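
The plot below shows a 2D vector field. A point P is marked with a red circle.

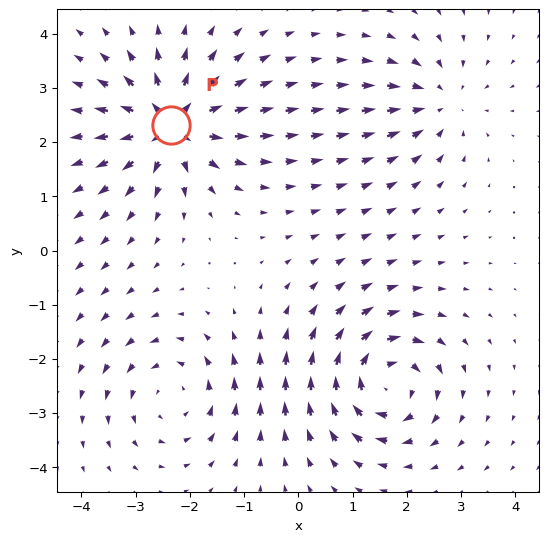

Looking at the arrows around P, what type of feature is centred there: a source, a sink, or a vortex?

At P (-2.3, 2.3) the arrows spread outward. Divergence about +7, curl ≈0 — positive divergence with near-zero curl is a source.

source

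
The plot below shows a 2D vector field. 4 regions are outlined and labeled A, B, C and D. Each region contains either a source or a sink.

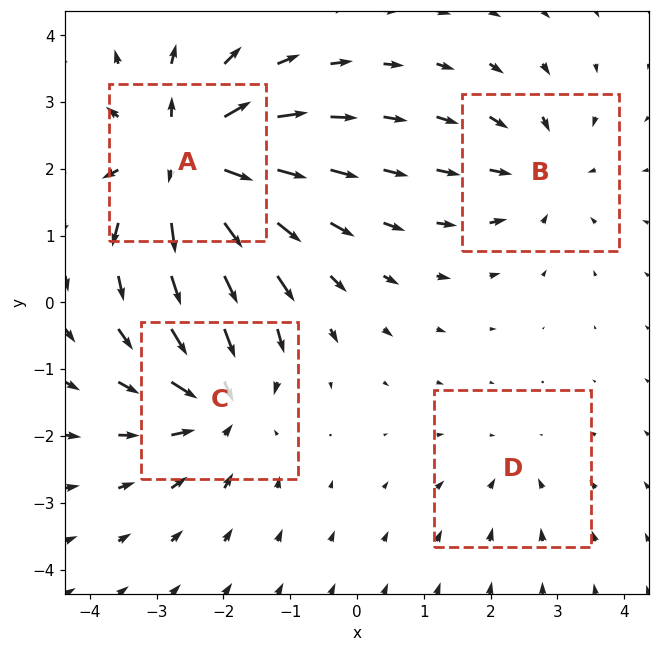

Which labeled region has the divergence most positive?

A

Divergence at each region's feature centre — A: about +8, B: about -4, C: about -5, D: about -2. Region A is most positive.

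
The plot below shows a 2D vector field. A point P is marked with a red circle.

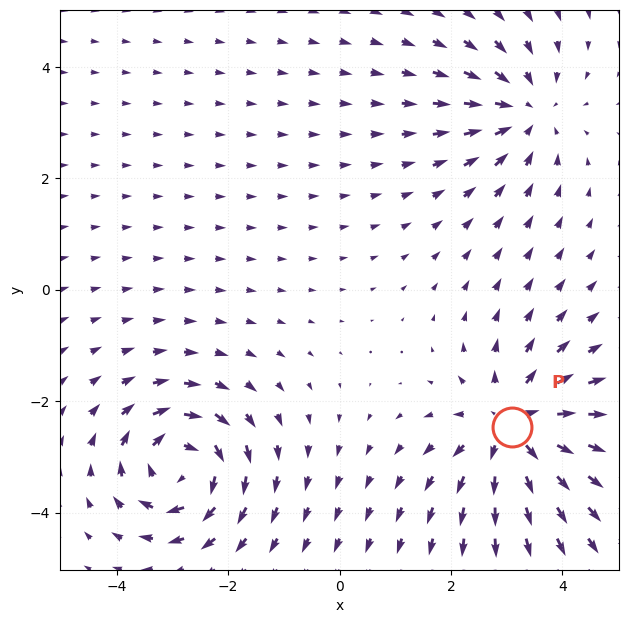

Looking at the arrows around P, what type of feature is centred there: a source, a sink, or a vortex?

At P (3.1, -2.5) the arrows spread outward. Divergence about +5, curl ≈0 — positive divergence with near-zero curl is a source.

source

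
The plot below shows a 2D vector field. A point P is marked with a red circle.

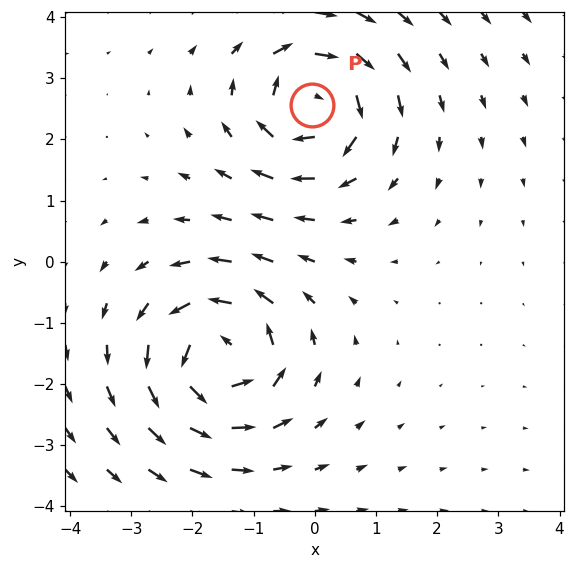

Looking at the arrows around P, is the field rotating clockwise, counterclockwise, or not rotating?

Near P at (-0.0, 2.6) the arrows circulate clockwise. The curl (z-component) there is about -6; negative curl means clockwise rotation.

clockwise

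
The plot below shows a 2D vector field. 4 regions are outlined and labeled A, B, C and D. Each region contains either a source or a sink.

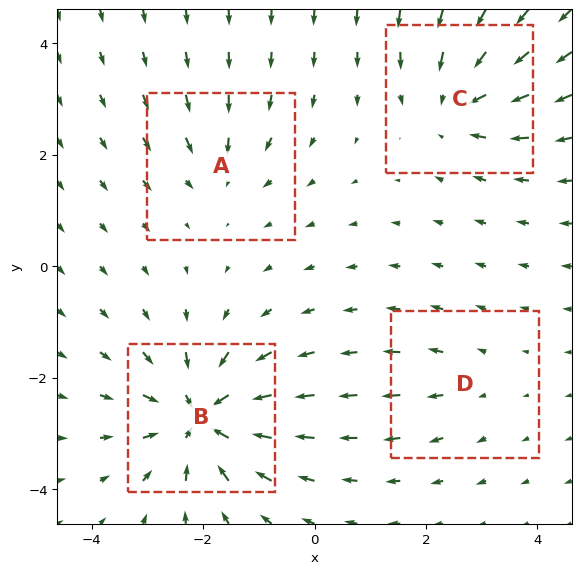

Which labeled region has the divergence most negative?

B

Divergence at each region's feature centre — A: about -3, B: about -8, C: about -5, D: about +2. Region B is most negative.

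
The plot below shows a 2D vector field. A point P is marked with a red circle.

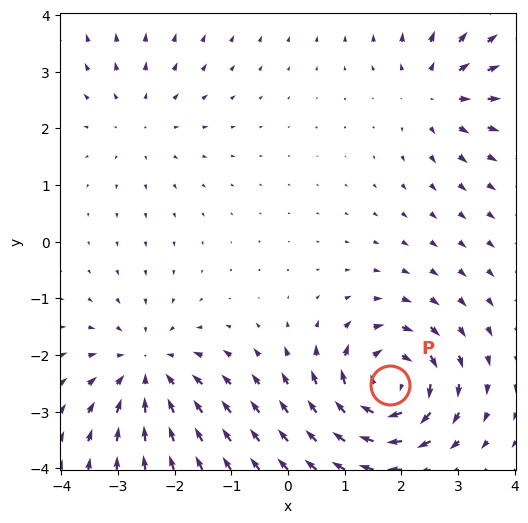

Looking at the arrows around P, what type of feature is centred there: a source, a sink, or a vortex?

At P (1.8, -2.5) the arrows circulate clockwise. Divergence ≈0, curl about -7 — near-zero divergence with nonzero curl is a vortex.

vortex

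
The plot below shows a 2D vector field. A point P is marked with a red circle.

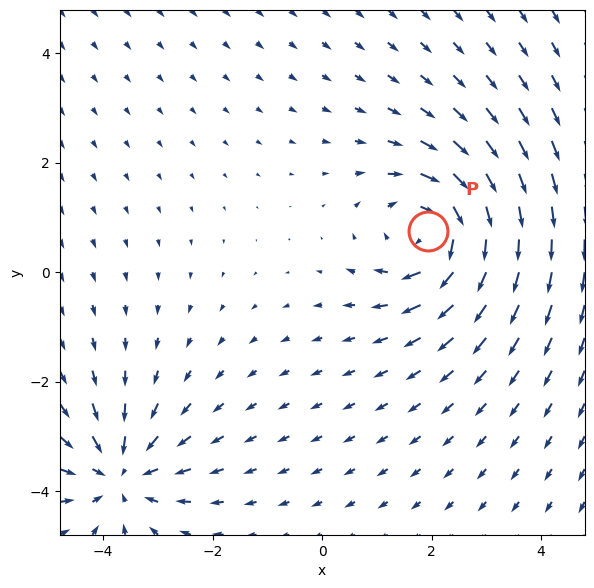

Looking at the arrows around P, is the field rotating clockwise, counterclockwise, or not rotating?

Near P at (1.9, 0.7) the arrows circulate clockwise. The curl (z-component) there is about -5; negative curl means clockwise rotation.

clockwise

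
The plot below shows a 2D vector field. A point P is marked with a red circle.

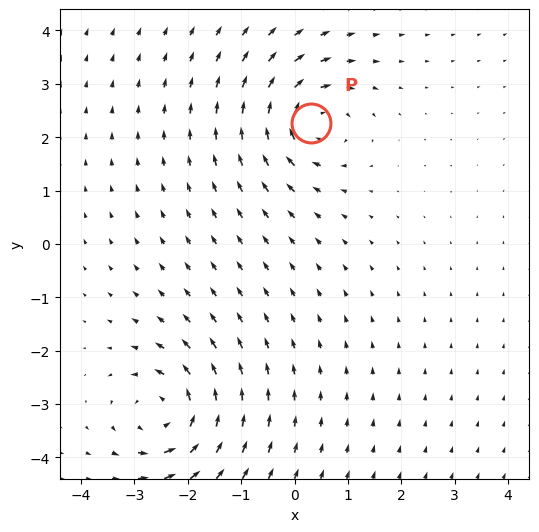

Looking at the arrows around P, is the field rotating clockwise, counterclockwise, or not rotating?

Near P at (0.3, 2.3) the arrows circulate clockwise. The curl (z-component) there is about -4; negative curl means clockwise rotation.

clockwise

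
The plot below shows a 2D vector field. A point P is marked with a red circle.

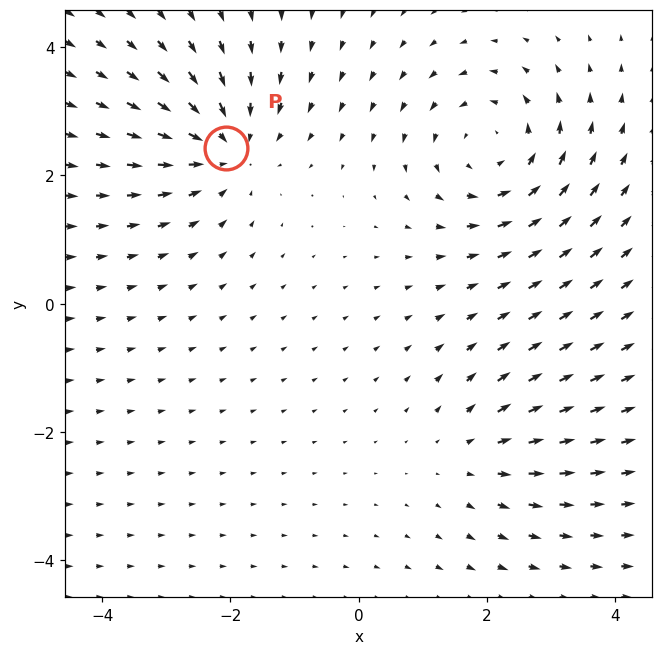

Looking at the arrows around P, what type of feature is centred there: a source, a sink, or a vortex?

sink

At P (-2.1, 2.4) the arrows converge inward. Divergence about -4, curl ≈0 — negative divergence with near-zero curl is a sink.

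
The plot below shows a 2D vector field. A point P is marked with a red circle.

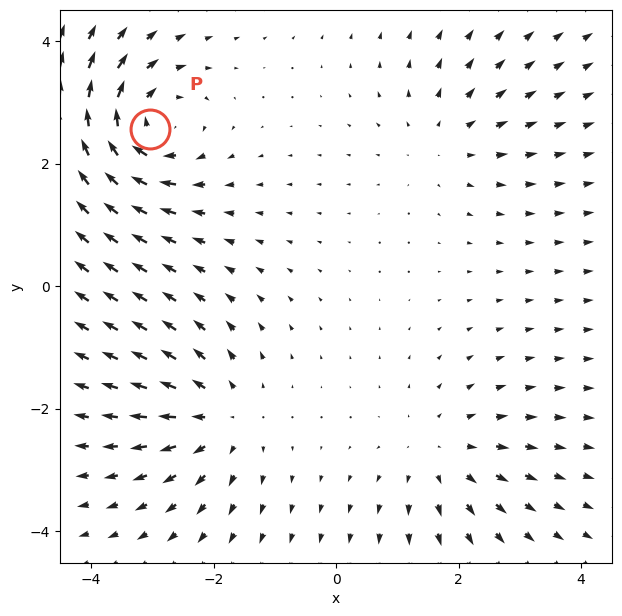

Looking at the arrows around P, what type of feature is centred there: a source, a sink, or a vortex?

vortex

At P (-3.0, 2.6) the arrows circulate clockwise. Divergence ≈0, curl about -5 — near-zero divergence with nonzero curl is a vortex.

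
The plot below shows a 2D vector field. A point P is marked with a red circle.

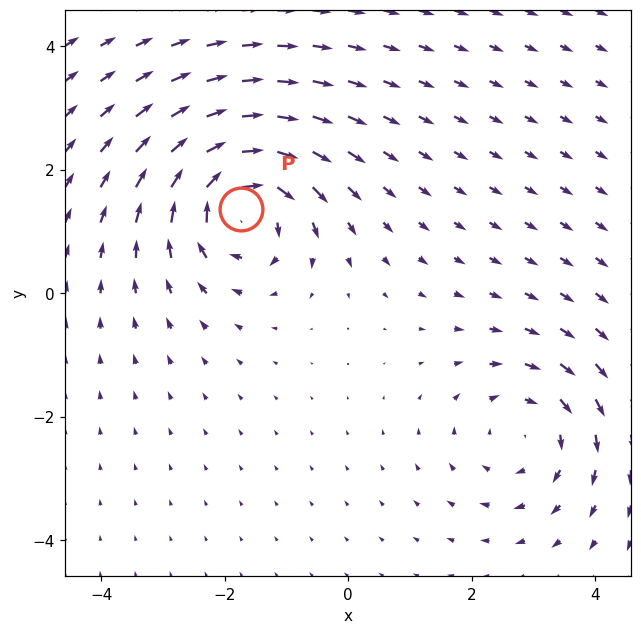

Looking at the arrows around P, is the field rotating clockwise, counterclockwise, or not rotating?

clockwise

Near P at (-1.7, 1.4) the arrows circulate clockwise. The curl (z-component) there is about -6; negative curl means clockwise rotation.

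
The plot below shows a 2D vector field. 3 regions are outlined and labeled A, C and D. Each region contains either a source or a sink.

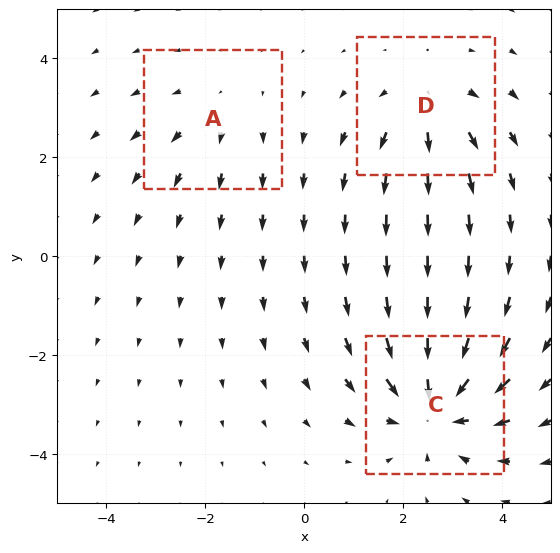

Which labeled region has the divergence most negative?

Divergence at each region's feature centre — A: about +2, C: about -5, D: about +3. Region C is most negative.

C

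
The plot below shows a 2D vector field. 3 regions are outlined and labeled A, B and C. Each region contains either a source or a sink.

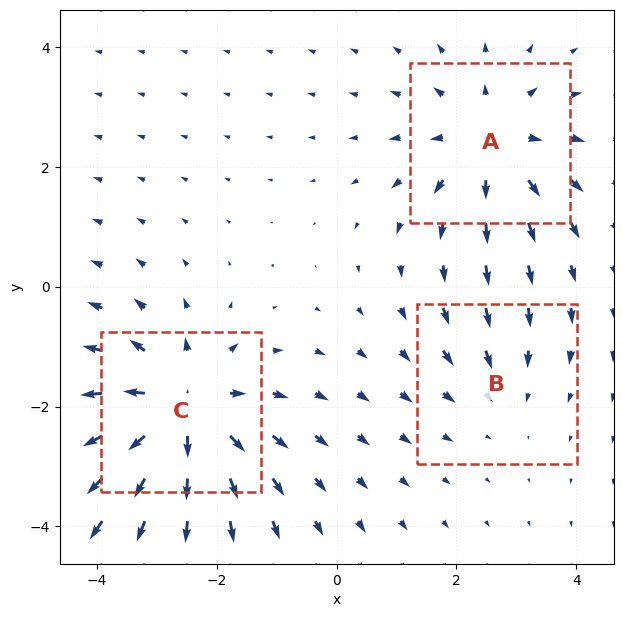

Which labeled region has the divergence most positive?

Divergence at each region's feature centre — A: about +3, B: about -2, C: about +4. Region C is most positive.

C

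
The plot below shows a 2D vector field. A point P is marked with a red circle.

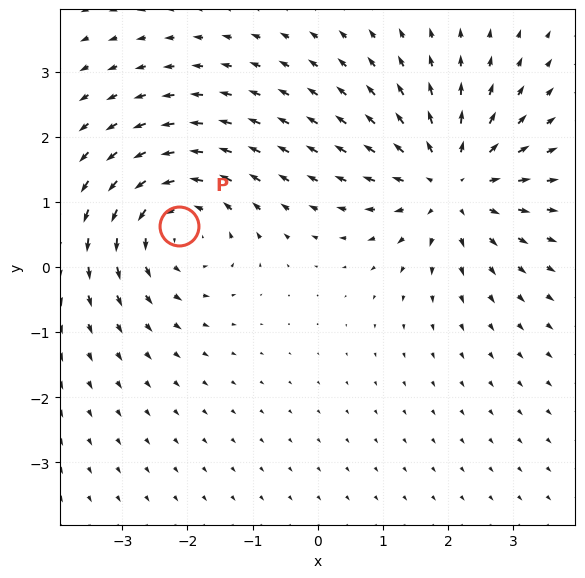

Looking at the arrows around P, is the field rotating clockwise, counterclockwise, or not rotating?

counterclockwise

Near P at (-2.1, 0.6) the arrows circulate counterclockwise. The curl (z-component) there is about +5; positive curl means counterclockwise rotation.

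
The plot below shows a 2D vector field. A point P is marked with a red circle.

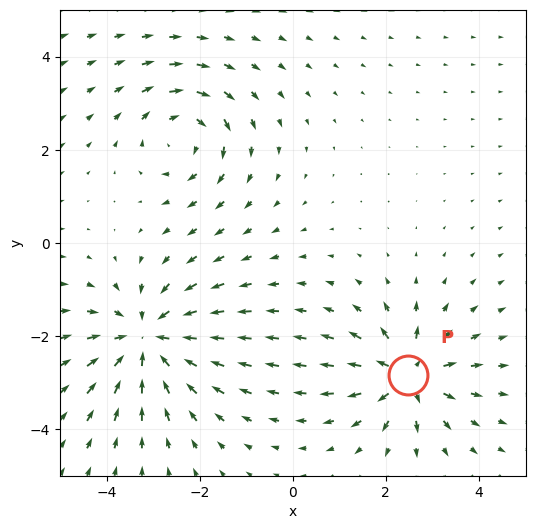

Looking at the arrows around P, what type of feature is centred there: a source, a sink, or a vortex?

source

At P (2.5, -2.9) the arrows spread outward. Divergence about +5, curl ≈0 — positive divergence with near-zero curl is a source.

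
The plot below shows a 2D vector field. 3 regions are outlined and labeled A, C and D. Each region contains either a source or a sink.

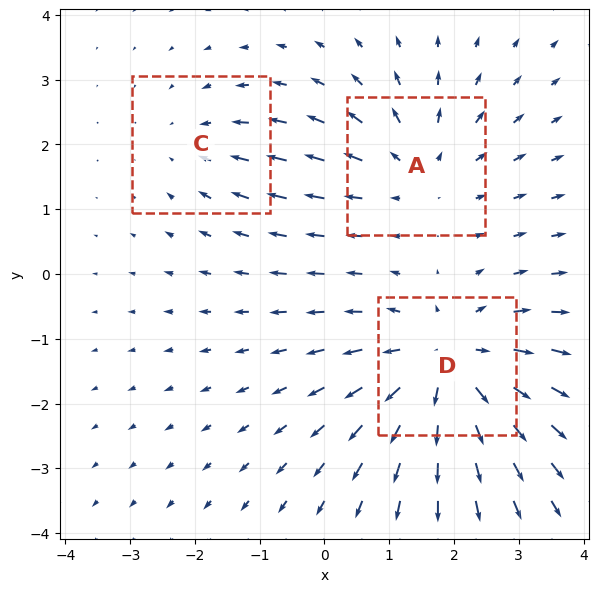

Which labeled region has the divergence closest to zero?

C

Divergence at each region's feature centre — A: about +3, C: about -2, D: about +4. Region C is closest to zero.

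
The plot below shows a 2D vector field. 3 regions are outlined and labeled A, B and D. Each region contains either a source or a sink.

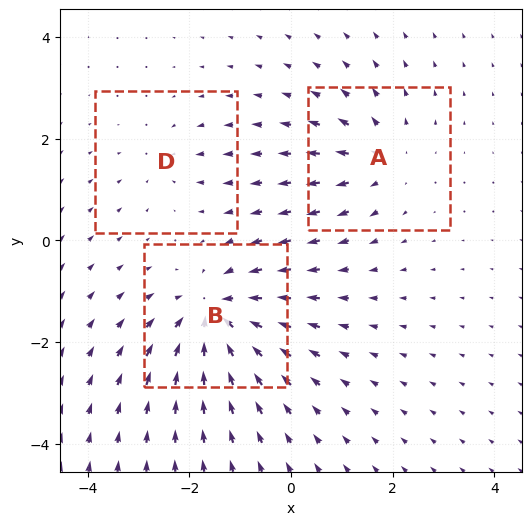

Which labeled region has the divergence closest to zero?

Divergence at each region's feature centre — A: about +3, B: about -5, D: about -2. Region D is closest to zero.

D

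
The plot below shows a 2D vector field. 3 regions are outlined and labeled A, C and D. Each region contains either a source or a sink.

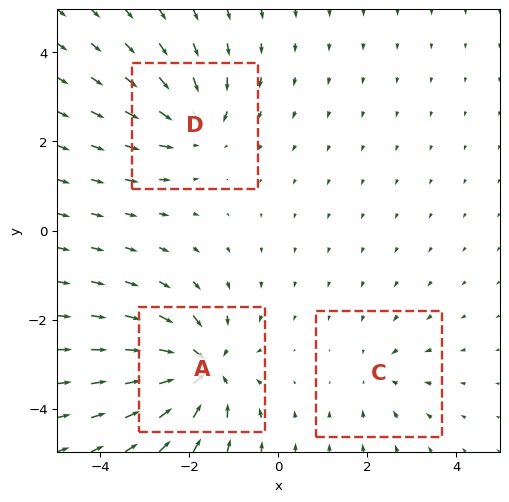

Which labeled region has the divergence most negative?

Divergence at each region's feature centre — A: about -5, C: about -2, D: about -4. Region A is most negative.

A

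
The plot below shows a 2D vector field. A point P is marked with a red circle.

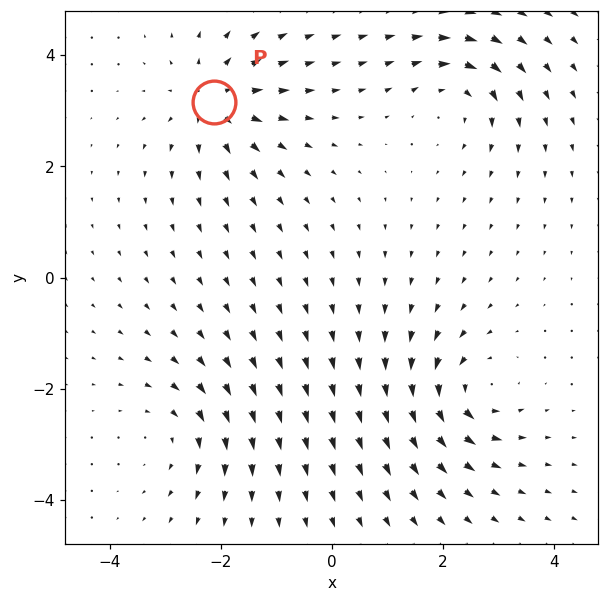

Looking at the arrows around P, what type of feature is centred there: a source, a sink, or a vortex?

source

At P (-2.1, 3.2) the arrows spread outward. Divergence about +6, curl ≈0 — positive divergence with near-zero curl is a source.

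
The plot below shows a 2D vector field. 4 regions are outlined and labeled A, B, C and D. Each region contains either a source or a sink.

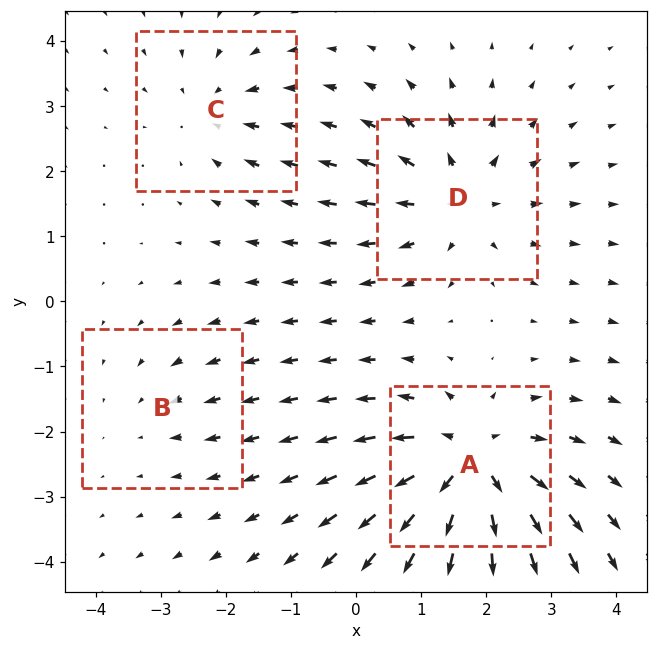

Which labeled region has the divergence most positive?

A

Divergence at each region's feature centre — A: about +7, B: about -2, C: about -3, D: about +5. Region A is most positive.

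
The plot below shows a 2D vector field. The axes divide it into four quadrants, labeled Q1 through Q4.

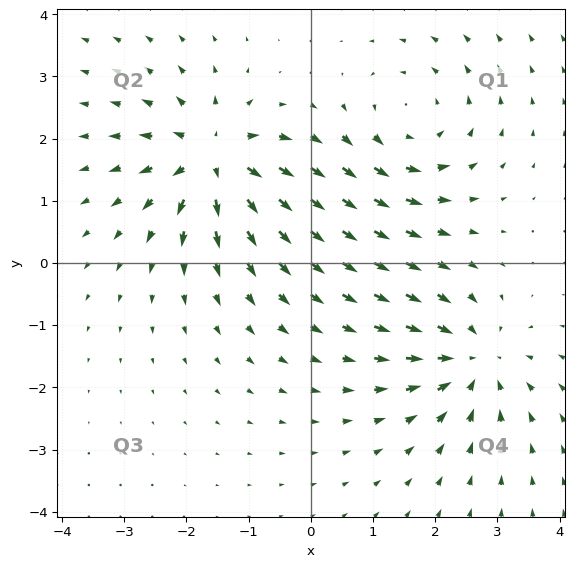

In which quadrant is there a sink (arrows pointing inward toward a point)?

The sink sits at approximately (2.6, -1.6), which lies in quadrant Q4. The divergence there is about -4, negative as expected for a sink.

Q4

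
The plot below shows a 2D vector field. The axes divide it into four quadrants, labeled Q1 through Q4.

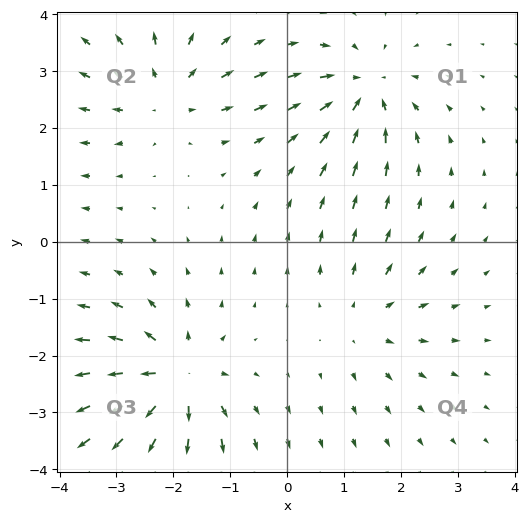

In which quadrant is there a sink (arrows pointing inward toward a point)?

The sink sits at approximately (1.4, 2.7), which lies in quadrant Q1. The divergence there is about -5, negative as expected for a sink.

Q1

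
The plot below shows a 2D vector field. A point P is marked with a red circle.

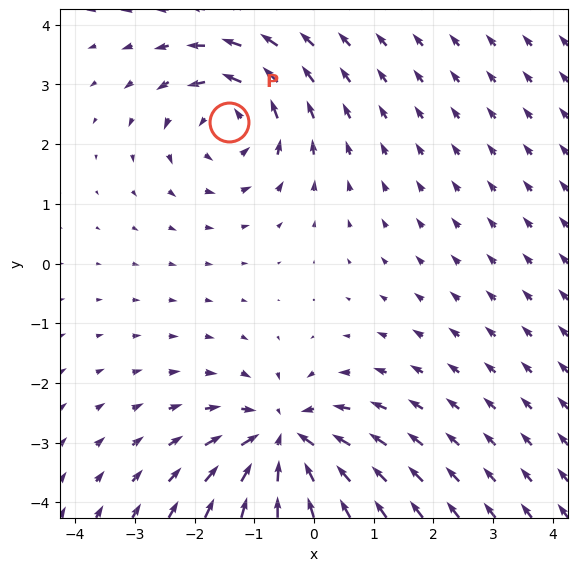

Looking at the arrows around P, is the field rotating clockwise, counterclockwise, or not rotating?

counterclockwise

Near P at (-1.4, 2.4) the arrows circulate counterclockwise. The curl (z-component) there is about +4; positive curl means counterclockwise rotation.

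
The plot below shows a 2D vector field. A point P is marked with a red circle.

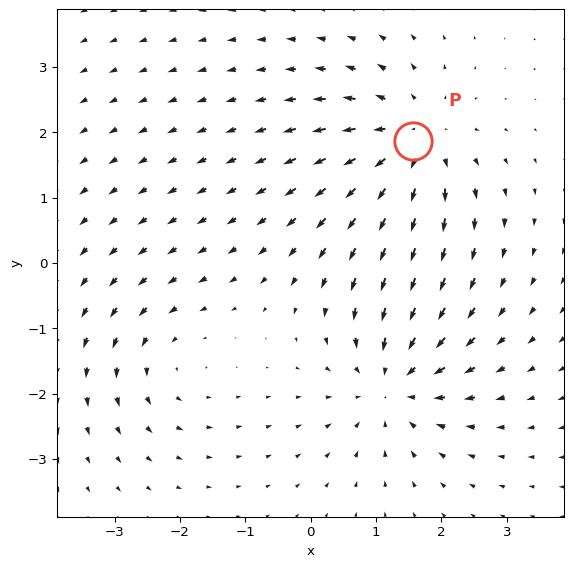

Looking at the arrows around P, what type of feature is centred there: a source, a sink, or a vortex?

source

At P (1.6, 1.9) the arrows spread outward. Divergence about +5, curl ≈0 — positive divergence with near-zero curl is a source.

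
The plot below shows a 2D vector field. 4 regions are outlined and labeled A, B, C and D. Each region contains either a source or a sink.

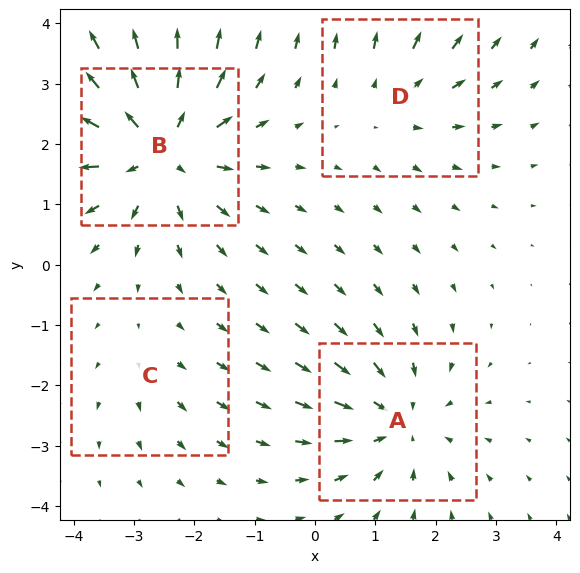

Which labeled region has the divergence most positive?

B

Divergence at each region's feature centre — A: about -5, B: about +7, C: about +2, D: about +3. Region B is most positive.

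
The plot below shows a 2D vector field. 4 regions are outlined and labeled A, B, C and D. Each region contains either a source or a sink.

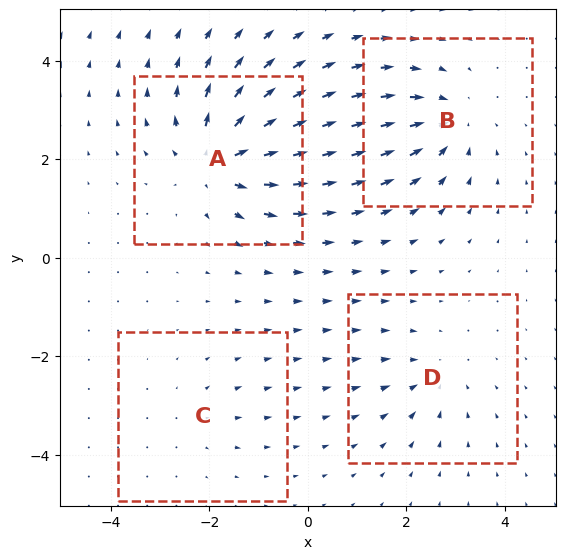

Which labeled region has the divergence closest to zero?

C

Divergence at each region's feature centre — A: about +7, B: about -5, C: about +2, D: about -3. Region C is closest to zero.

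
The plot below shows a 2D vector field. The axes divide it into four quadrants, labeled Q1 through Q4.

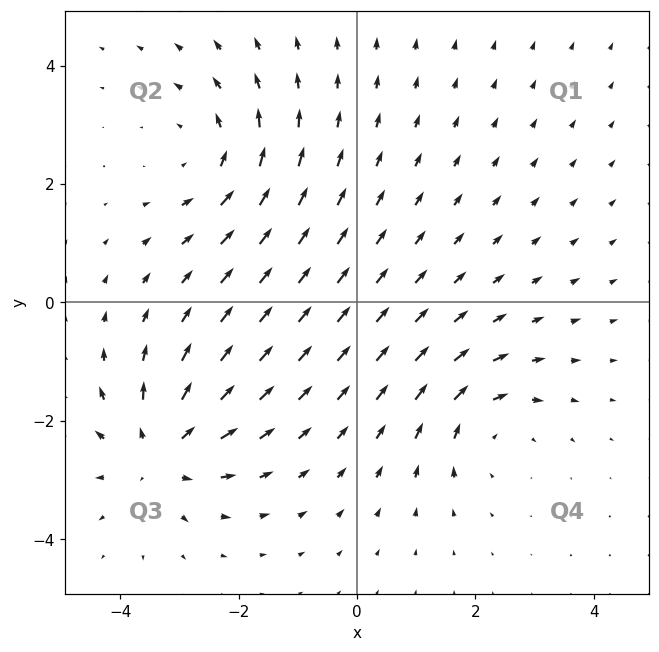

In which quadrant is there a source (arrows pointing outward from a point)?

Q3

The source sits at approximately (-3.3, -2.5), which lies in quadrant Q3. The divergence there is about +5, positive as expected for a source.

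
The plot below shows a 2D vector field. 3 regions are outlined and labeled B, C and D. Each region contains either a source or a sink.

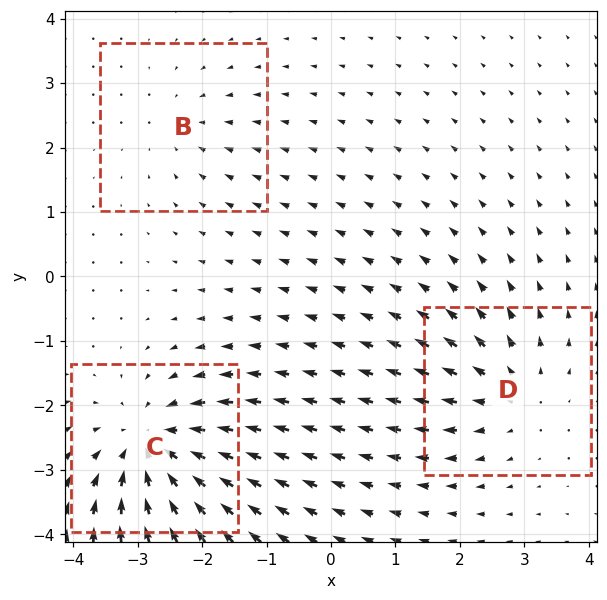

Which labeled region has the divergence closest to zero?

B

Divergence at each region's feature centre — B: about -2, C: about -5, D: about +3. Region B is closest to zero.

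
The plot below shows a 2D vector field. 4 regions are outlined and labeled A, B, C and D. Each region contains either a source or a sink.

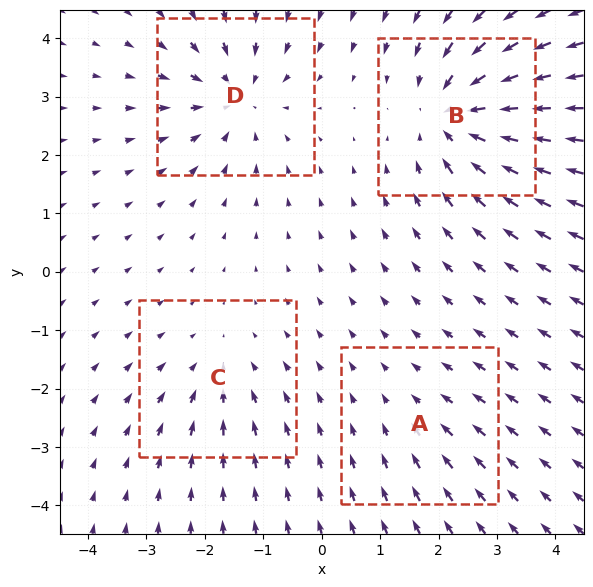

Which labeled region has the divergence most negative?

B

Divergence at each region's feature centre — A: about -2, B: about -6, C: about -3, D: about -5. Region B is most negative.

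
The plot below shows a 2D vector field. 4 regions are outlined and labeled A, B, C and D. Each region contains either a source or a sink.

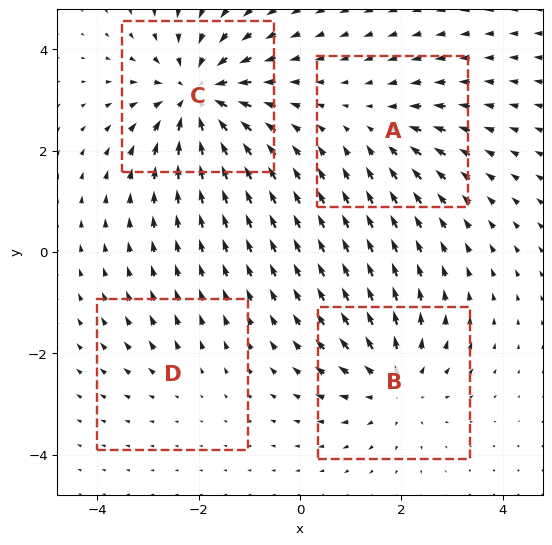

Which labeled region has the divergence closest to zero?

Divergence at each region's feature centre — A: about -3, B: about +5, C: about -7, D: about +2. Region D is closest to zero.

D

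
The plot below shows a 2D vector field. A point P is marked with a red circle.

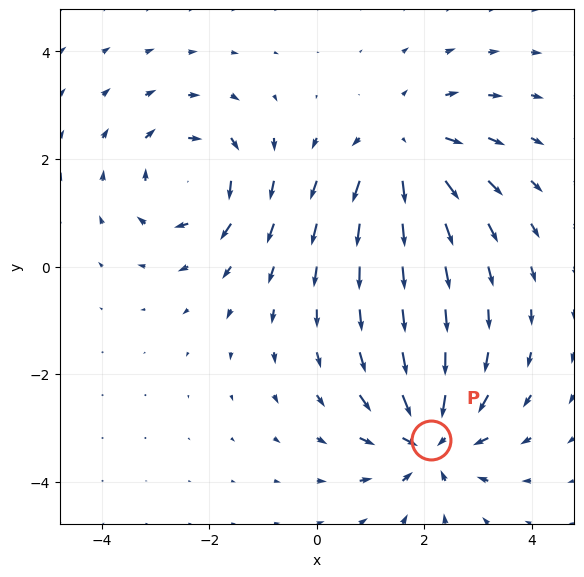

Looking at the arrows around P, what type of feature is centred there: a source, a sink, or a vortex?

At P (2.1, -3.2) the arrows converge inward. Divergence about -6, curl ≈0 — negative divergence with near-zero curl is a sink.

sink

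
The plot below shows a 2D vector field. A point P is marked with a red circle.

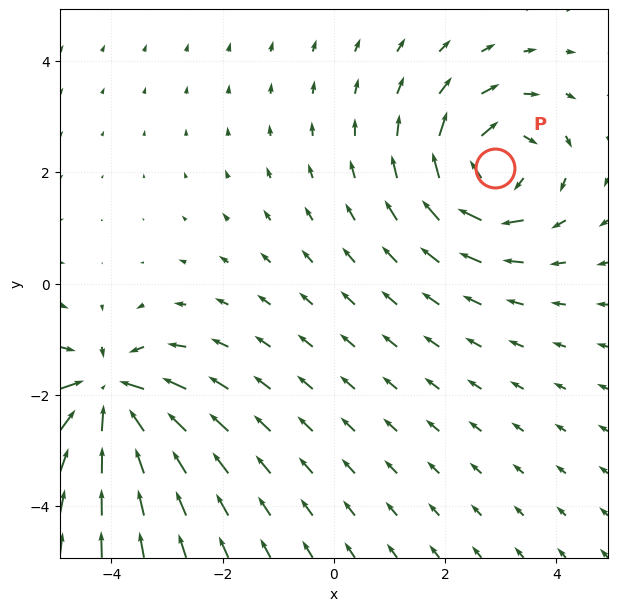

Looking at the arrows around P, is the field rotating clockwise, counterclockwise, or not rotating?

Near P at (2.9, 2.1) the arrows circulate clockwise. The curl (z-component) there is about -4; negative curl means clockwise rotation.

clockwise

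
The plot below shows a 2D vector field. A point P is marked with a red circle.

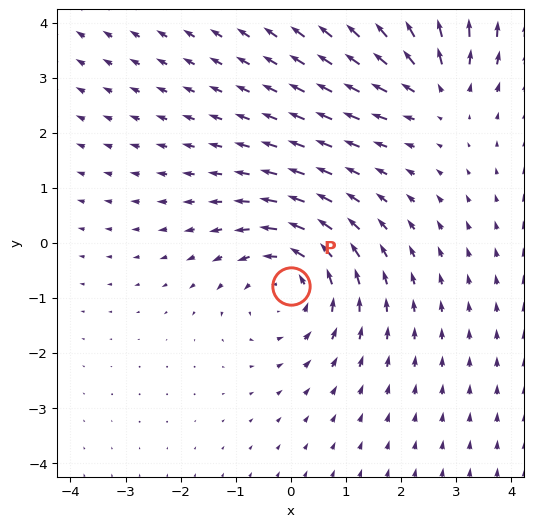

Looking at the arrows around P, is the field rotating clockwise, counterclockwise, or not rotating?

Near P at (-0.0, -0.8) the arrows circulate counterclockwise. The curl (z-component) there is about +3; positive curl means counterclockwise rotation.

counterclockwise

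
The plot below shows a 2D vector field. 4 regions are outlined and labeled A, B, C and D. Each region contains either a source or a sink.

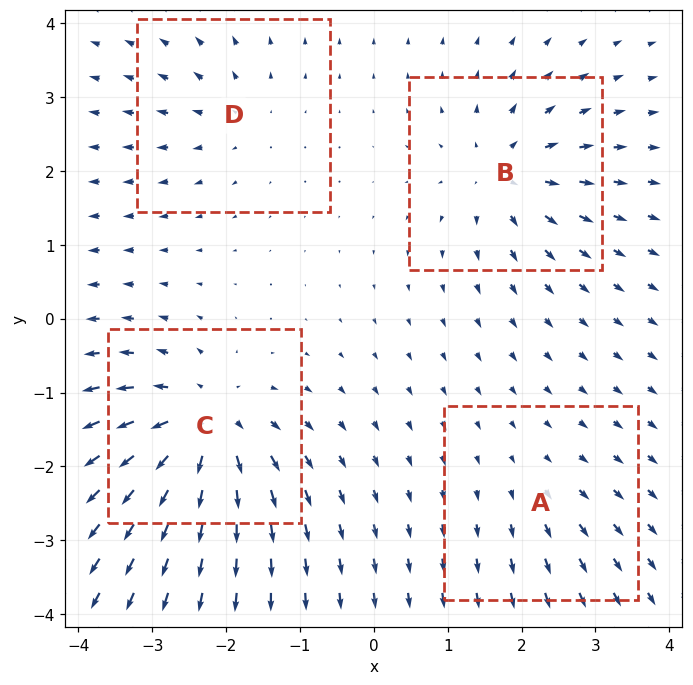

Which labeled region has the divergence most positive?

C

Divergence at each region's feature centre — A: about +3, B: about +6, C: about +9, D: about +4. Region C is most positive.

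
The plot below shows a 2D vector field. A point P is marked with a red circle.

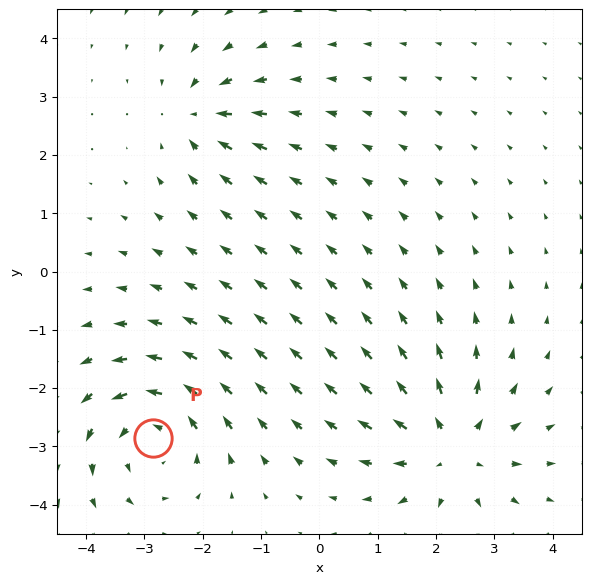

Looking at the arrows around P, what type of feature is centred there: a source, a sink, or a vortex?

vortex

At P (-2.9, -2.9) the arrows circulate counterclockwise. Divergence ≈0, curl about +5 — near-zero divergence with nonzero curl is a vortex.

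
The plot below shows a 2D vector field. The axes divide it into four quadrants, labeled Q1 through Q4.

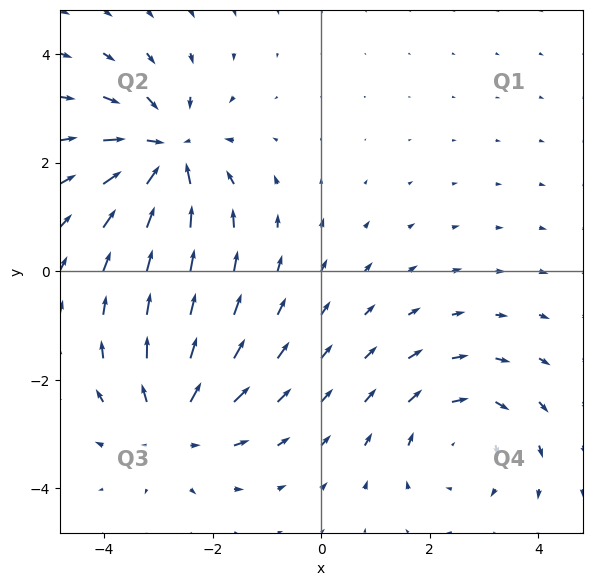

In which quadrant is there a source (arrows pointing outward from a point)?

Q3

The source sits at approximately (-2.7, -2.8), which lies in quadrant Q3. The divergence there is about +4, positive as expected for a source.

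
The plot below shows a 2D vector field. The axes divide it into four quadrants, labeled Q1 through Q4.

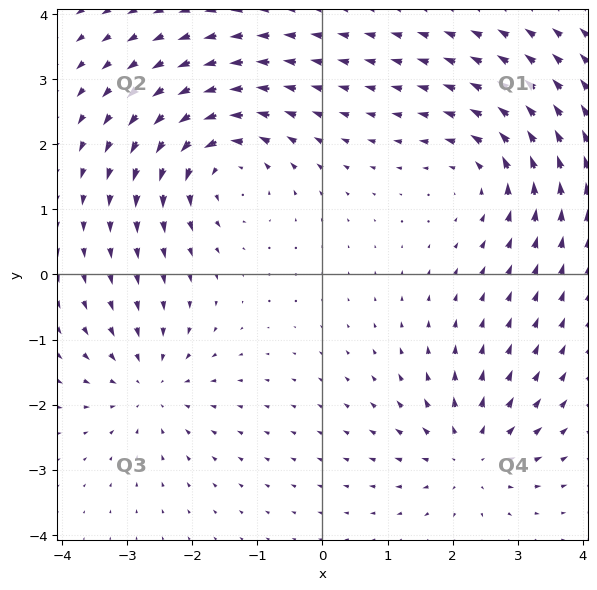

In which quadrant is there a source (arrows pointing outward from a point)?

The source sits at approximately (2.3, -2.8), which lies in quadrant Q4. The divergence there is about +4, positive as expected for a source.

Q4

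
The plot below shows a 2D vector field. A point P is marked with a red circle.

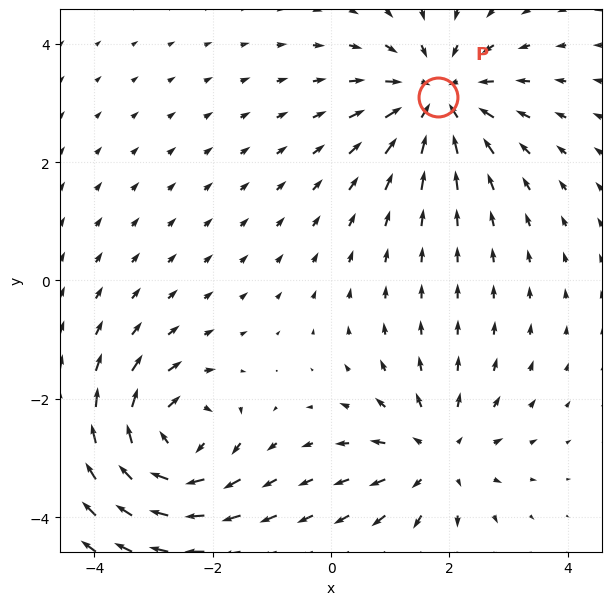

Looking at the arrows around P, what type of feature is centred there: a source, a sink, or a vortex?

sink

At P (1.8, 3.1) the arrows converge inward. Divergence about -4, curl ≈0 — negative divergence with near-zero curl is a sink.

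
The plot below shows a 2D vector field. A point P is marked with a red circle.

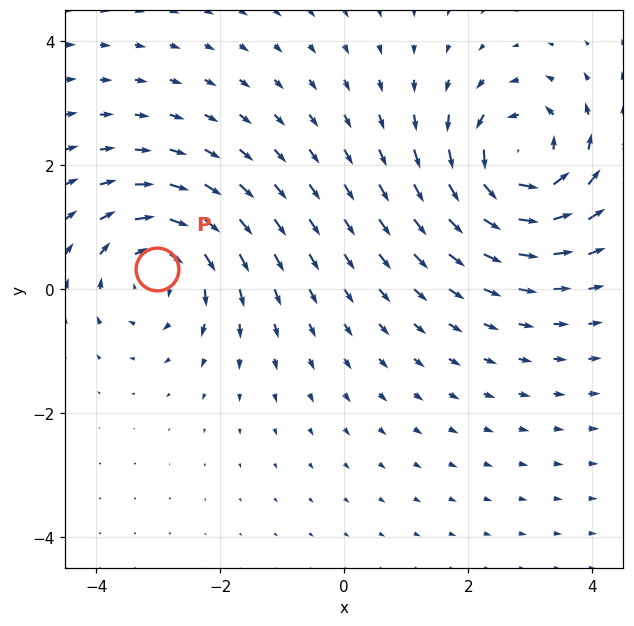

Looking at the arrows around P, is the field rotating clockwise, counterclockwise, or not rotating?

Near P at (-3.0, 0.3) the arrows circulate clockwise. The curl (z-component) there is about -5; negative curl means clockwise rotation.

clockwise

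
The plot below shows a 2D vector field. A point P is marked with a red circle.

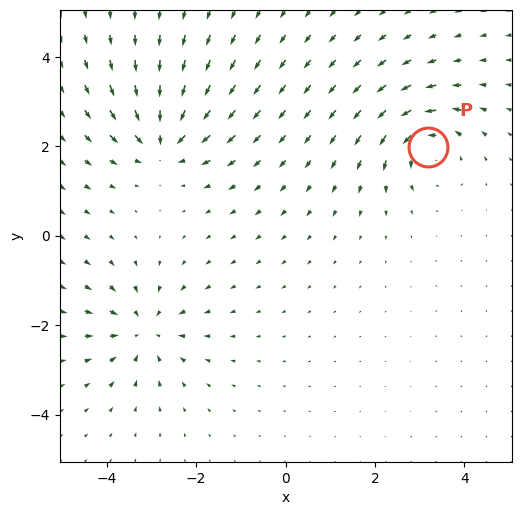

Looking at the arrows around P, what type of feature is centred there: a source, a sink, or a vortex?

vortex

At P (3.2, 2.0) the arrows circulate counterclockwise. Divergence ≈0, curl about +5 — near-zero divergence with nonzero curl is a vortex.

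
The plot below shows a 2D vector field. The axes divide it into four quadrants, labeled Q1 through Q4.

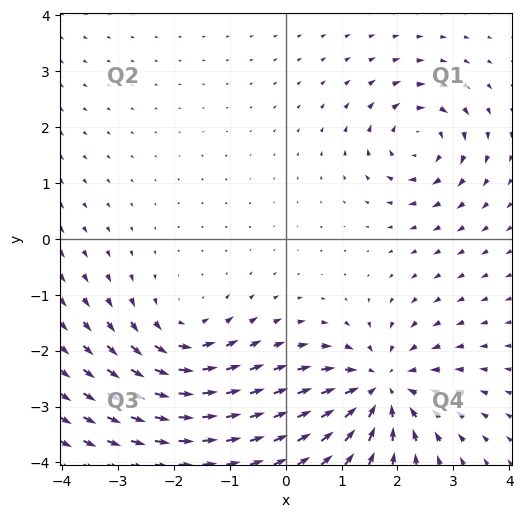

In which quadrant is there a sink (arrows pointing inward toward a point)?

The sink sits at approximately (1.7, -2.7), which lies in quadrant Q4. The divergence there is about -4, negative as expected for a sink.

Q4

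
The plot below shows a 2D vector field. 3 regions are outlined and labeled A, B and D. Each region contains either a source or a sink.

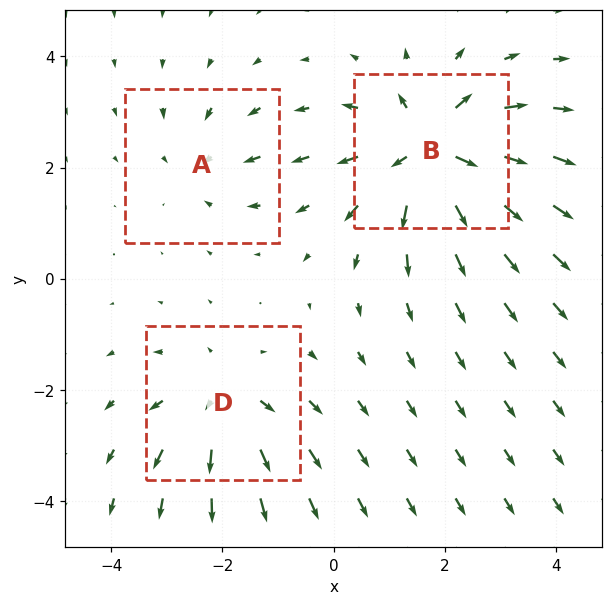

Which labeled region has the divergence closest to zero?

Divergence at each region's feature centre — A: about -2, B: about +6, D: about +4. Region A is closest to zero.

A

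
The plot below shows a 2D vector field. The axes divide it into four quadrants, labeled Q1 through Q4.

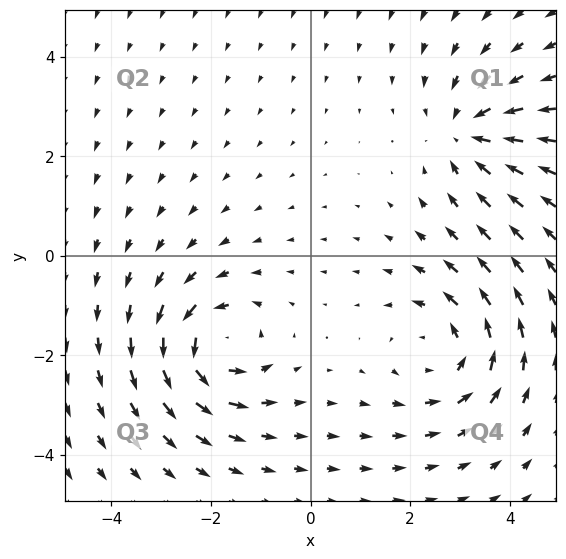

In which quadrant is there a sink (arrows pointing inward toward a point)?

The sink sits at approximately (3.2, 2.5), which lies in quadrant Q1. The divergence there is about -4, negative as expected for a sink.

Q1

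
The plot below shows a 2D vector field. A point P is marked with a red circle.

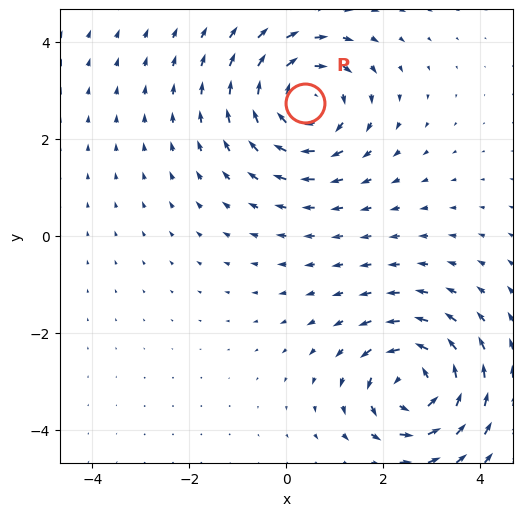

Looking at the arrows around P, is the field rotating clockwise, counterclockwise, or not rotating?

Near P at (0.4, 2.8) the arrows circulate clockwise. The curl (z-component) there is about -3; negative curl means clockwise rotation.

clockwise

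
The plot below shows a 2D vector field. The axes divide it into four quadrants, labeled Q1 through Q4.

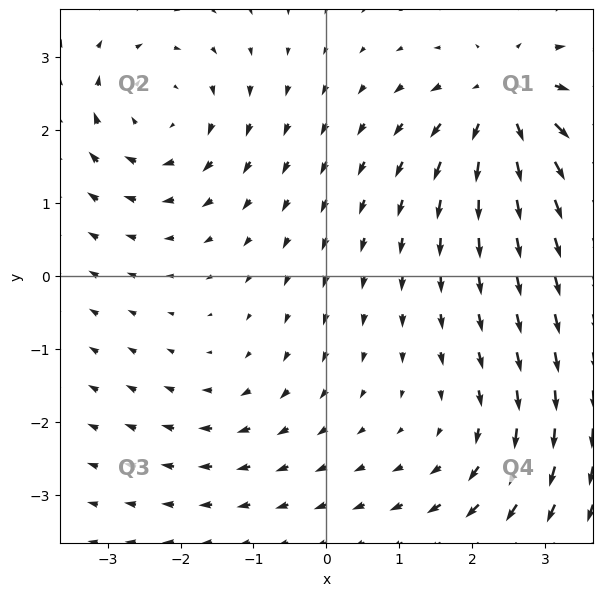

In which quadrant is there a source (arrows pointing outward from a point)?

Q1

The source sits at approximately (2.5, 2.4), which lies in quadrant Q1. The divergence there is about +6, positive as expected for a source.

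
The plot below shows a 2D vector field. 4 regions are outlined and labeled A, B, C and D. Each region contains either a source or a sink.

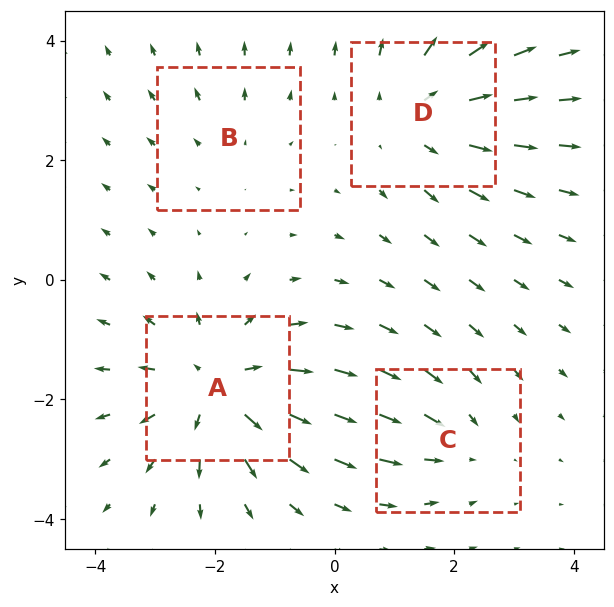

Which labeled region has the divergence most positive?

A

Divergence at each region's feature centre — A: about +6, B: about +2, C: about -3, D: about +4. Region A is most positive.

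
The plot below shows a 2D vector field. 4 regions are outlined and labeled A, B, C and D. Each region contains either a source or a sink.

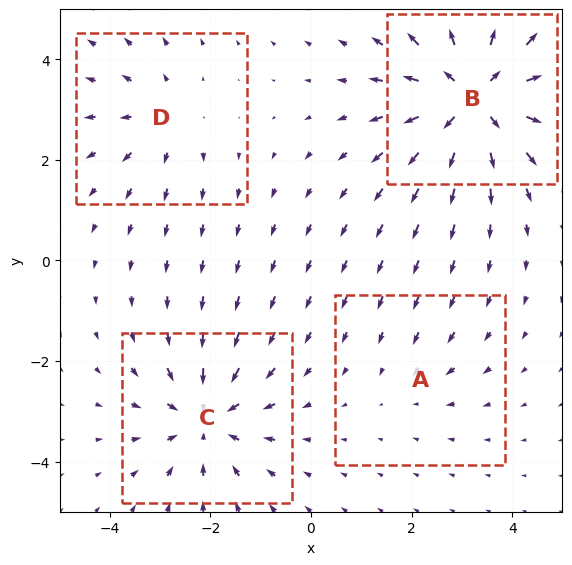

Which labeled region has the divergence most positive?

B

Divergence at each region's feature centre — A: about -2, B: about +6, C: about -5, D: about +3. Region B is most positive.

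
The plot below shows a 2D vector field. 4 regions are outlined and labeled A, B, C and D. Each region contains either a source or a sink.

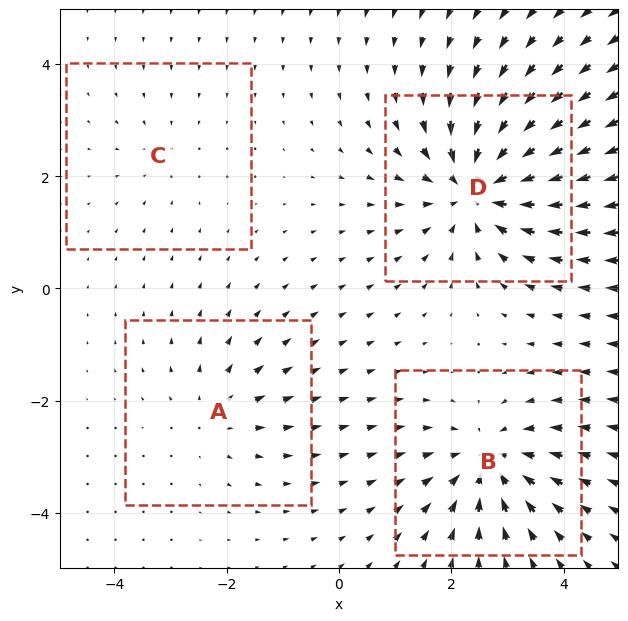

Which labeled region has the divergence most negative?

Divergence at each region's feature centre — A: about +3, B: about -5, C: about -2, D: about -7. Region D is most negative.

D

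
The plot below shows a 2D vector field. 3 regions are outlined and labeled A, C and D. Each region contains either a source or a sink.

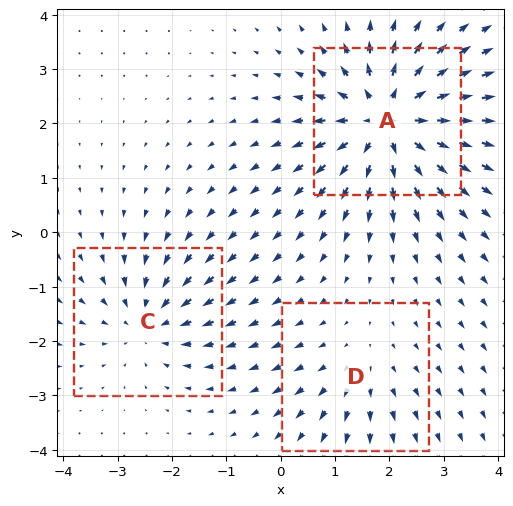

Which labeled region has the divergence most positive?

A

Divergence at each region's feature centre — A: about +5, C: about -3, D: about +2. Region A is most positive.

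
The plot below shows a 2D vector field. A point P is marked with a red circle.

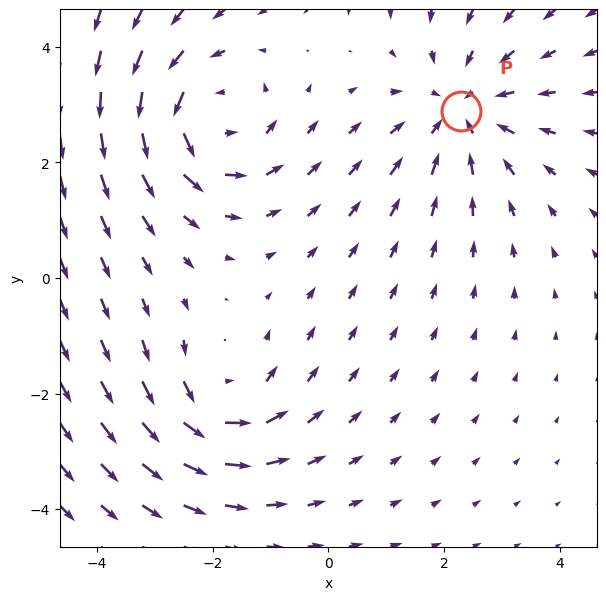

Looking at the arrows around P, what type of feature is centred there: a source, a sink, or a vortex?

sink

At P (2.3, 2.9) the arrows converge inward. Divergence about -3, curl ≈0 — negative divergence with near-zero curl is a sink.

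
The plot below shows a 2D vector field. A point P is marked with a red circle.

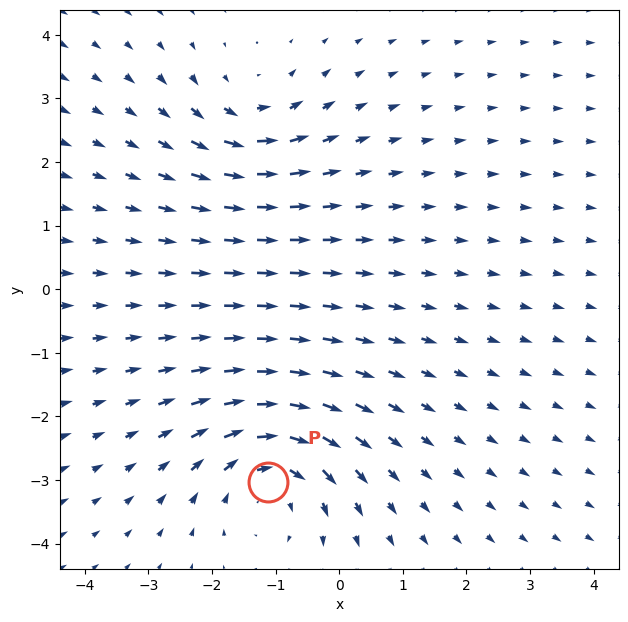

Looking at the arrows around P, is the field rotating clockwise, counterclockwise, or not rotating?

Near P at (-1.1, -3.0) the arrows circulate clockwise. The curl (z-component) there is about -5; negative curl means clockwise rotation.

clockwise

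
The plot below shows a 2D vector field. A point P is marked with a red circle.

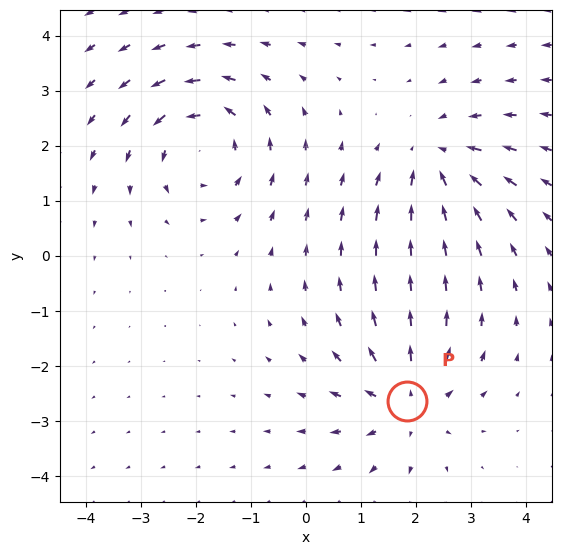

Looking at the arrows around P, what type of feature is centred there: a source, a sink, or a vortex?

source

At P (1.8, -2.6) the arrows spread outward. Divergence about +3, curl ≈0 — positive divergence with near-zero curl is a source.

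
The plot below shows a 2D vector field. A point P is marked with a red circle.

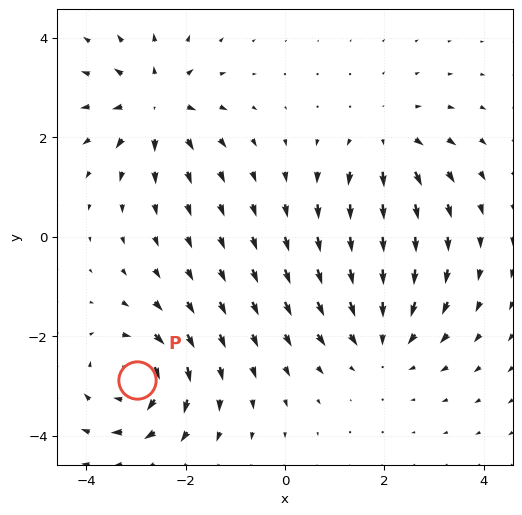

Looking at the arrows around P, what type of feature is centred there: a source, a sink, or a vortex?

At P (-3.0, -2.9) the arrows circulate clockwise. Divergence ≈0, curl about -7 — near-zero divergence with nonzero curl is a vortex.

vortex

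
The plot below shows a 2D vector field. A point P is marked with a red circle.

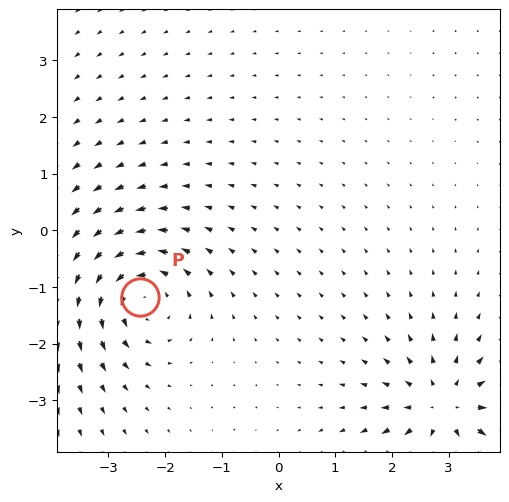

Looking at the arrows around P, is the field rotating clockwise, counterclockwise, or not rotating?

counterclockwise

Near P at (-2.4, -1.2) the arrows circulate counterclockwise. The curl (z-component) there is about +4; positive curl means counterclockwise rotation.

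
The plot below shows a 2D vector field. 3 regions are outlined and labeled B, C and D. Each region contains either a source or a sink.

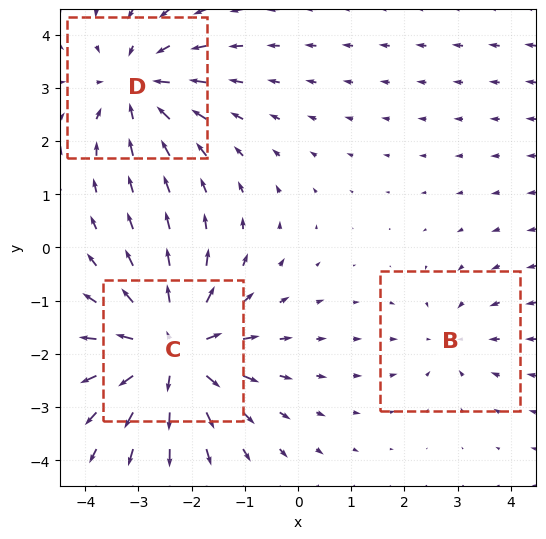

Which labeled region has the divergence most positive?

C

Divergence at each region's feature centre — B: about -2, C: about +5, D: about -3. Region C is most positive.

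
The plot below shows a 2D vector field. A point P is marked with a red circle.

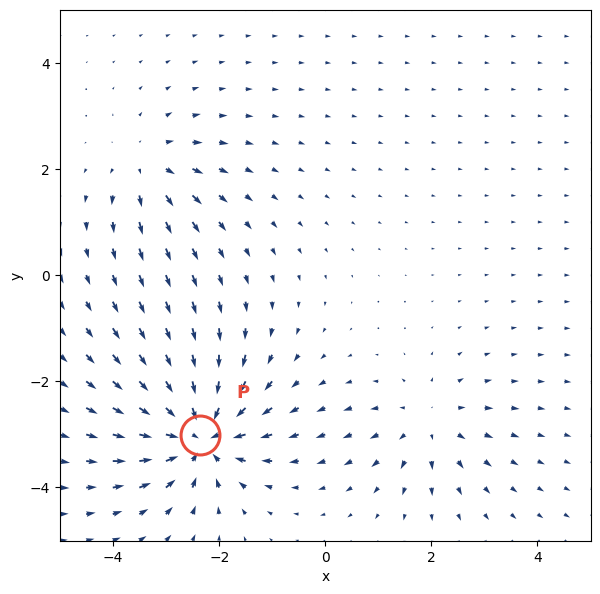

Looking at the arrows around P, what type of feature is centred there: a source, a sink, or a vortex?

sink

At P (-2.4, -3.0) the arrows converge inward. Divergence about -6, curl ≈0 — negative divergence with near-zero curl is a sink.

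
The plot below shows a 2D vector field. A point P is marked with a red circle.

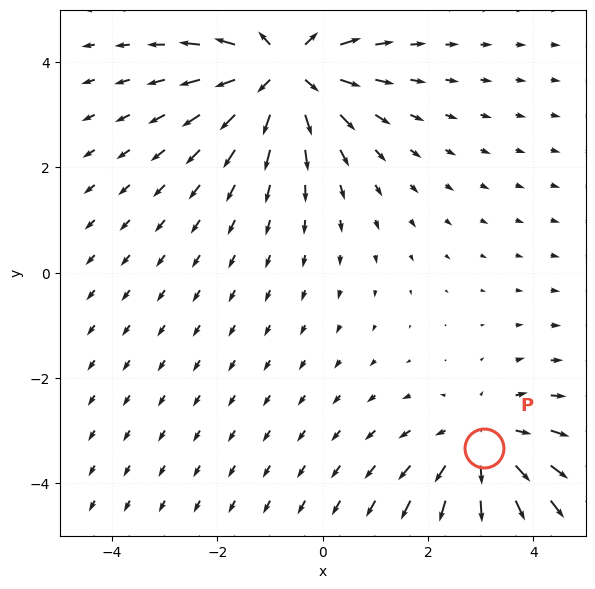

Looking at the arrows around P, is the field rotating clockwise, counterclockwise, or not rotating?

Near P at (3.1, -3.3) the arrows show no circulation. The curl there is ≈0.

not rotating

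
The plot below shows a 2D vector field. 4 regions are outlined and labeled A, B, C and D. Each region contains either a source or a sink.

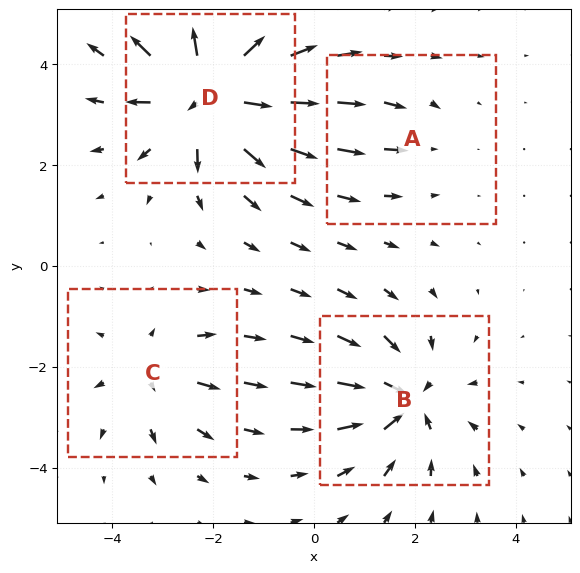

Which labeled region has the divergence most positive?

Divergence at each region's feature centre — A: about -2, B: about -6, C: about +4, D: about +9. Region D is most positive.

D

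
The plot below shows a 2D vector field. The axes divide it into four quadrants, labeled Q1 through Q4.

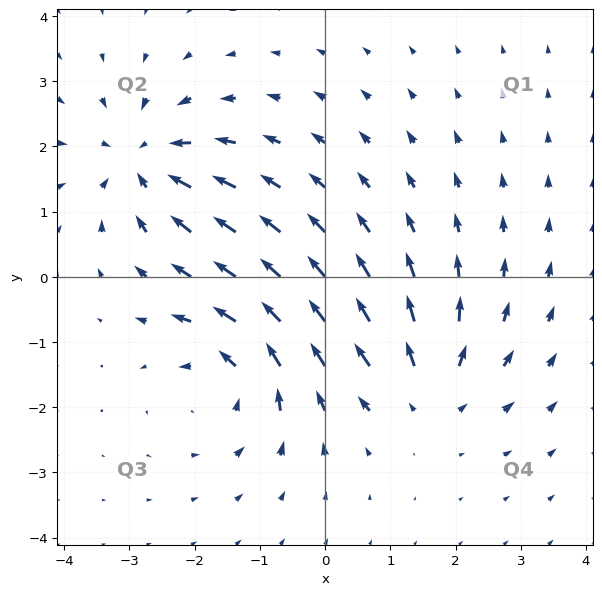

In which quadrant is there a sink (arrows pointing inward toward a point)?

Q2

The sink sits at approximately (-2.8, 1.8), which lies in quadrant Q2. The divergence there is about -5, negative as expected for a sink.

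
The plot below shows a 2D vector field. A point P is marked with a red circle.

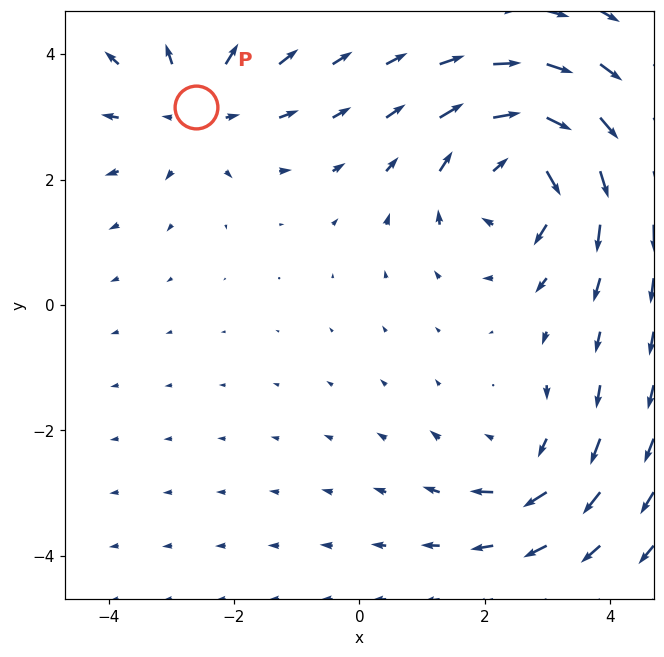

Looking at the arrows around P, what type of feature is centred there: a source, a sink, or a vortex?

source

At P (-2.6, 3.2) the arrows spread outward. Divergence about +3, curl ≈0 — positive divergence with near-zero curl is a source.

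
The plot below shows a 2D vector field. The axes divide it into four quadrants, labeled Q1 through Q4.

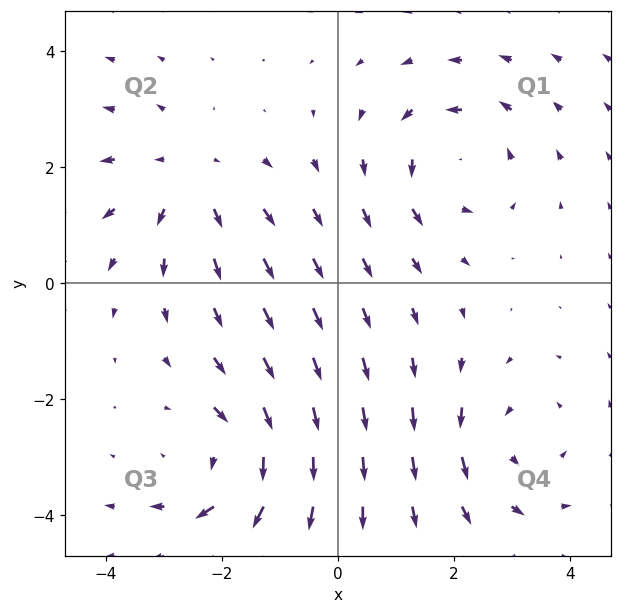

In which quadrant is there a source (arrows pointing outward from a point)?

Q2

The source sits at approximately (-2.6, 1.8), which lies in quadrant Q2. The divergence there is about +3, positive as expected for a source.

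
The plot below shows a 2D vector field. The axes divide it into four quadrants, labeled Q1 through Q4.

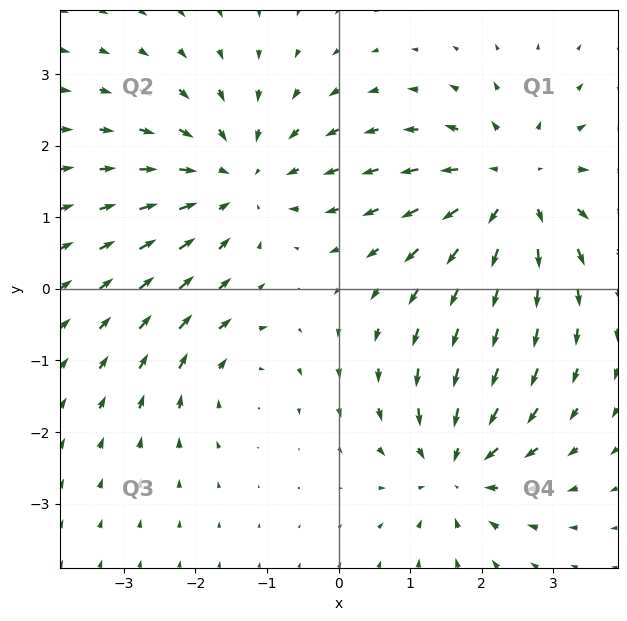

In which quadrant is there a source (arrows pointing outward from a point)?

The source sits at approximately (2.4, 1.4), which lies in quadrant Q1. The divergence there is about +5, positive as expected for a source.

Q1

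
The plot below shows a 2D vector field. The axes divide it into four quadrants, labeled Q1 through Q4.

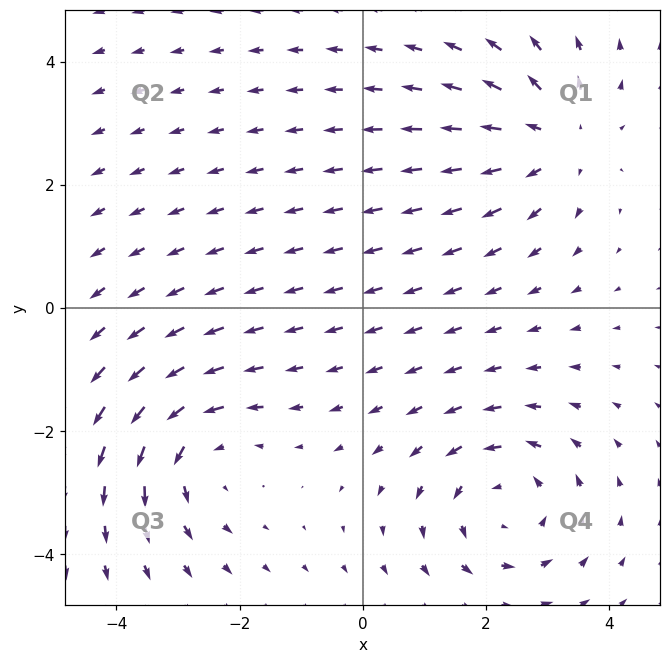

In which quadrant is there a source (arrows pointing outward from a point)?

The source sits at approximately (3.1, 2.7), which lies in quadrant Q1. The divergence there is about +4, positive as expected for a source.

Q1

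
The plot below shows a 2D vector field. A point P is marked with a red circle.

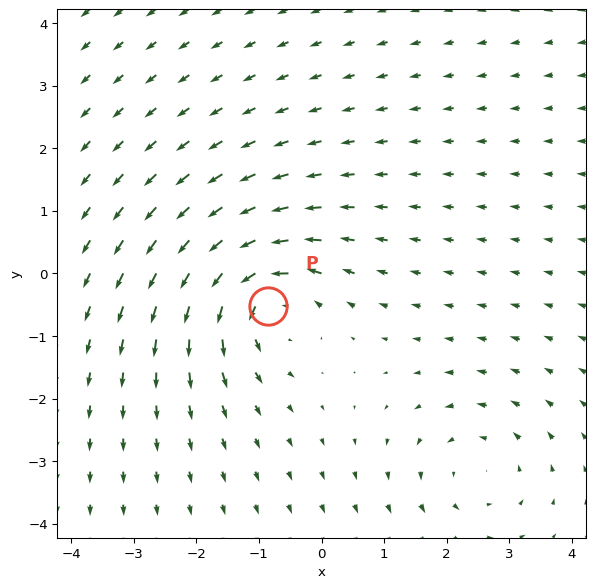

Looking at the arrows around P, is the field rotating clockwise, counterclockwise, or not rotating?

counterclockwise

Near P at (-0.9, -0.5) the arrows circulate counterclockwise. The curl (z-component) there is about +4; positive curl means counterclockwise rotation.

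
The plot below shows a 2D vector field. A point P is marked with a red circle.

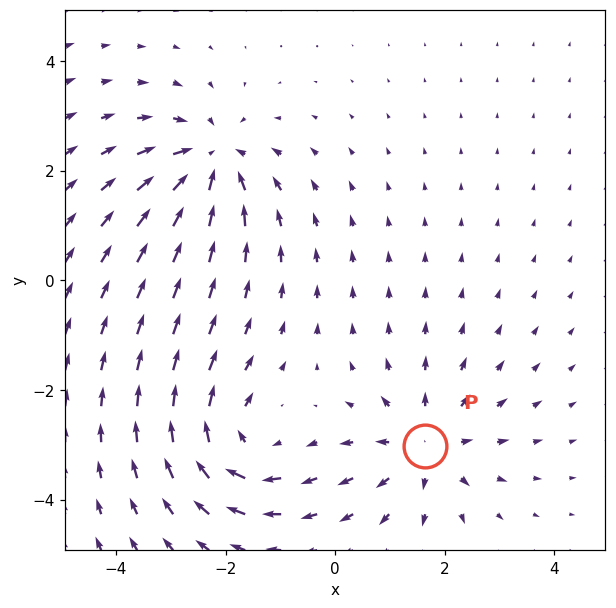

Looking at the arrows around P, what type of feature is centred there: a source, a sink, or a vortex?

source

At P (1.6, -3.0) the arrows spread outward. Divergence about +4, curl ≈0 — positive divergence with near-zero curl is a source.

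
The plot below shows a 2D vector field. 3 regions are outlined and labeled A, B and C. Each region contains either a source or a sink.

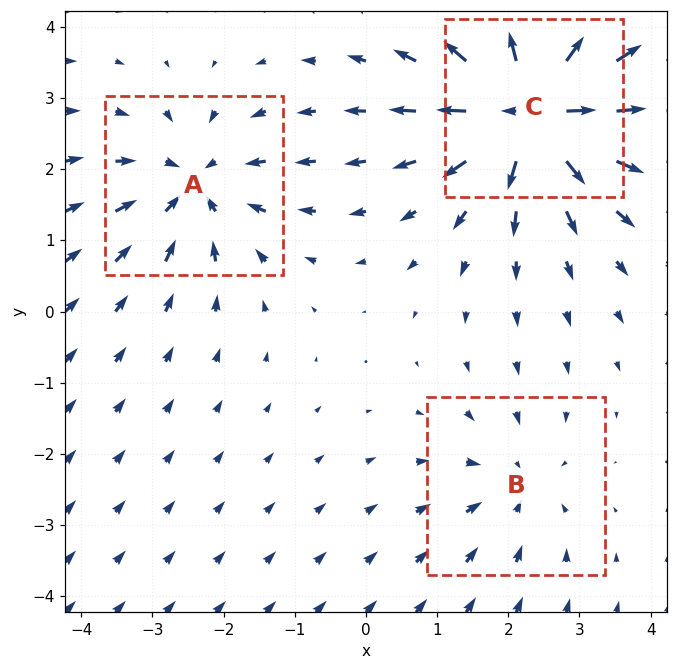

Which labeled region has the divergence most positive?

C

Divergence at each region's feature centre — A: about -4, B: about -2, C: about +6. Region C is most positive.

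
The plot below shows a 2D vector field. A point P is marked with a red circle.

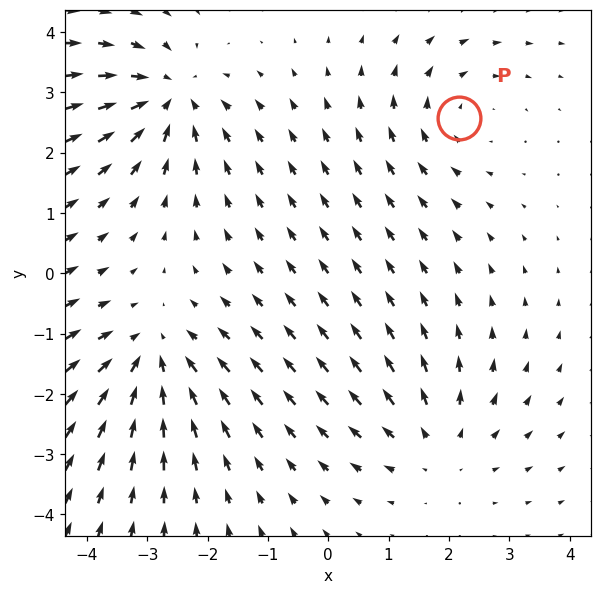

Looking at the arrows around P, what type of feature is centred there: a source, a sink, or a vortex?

At P (2.2, 2.6) the arrows circulate clockwise. Divergence ≈0, curl about -2 — near-zero divergence with nonzero curl is a vortex.

vortex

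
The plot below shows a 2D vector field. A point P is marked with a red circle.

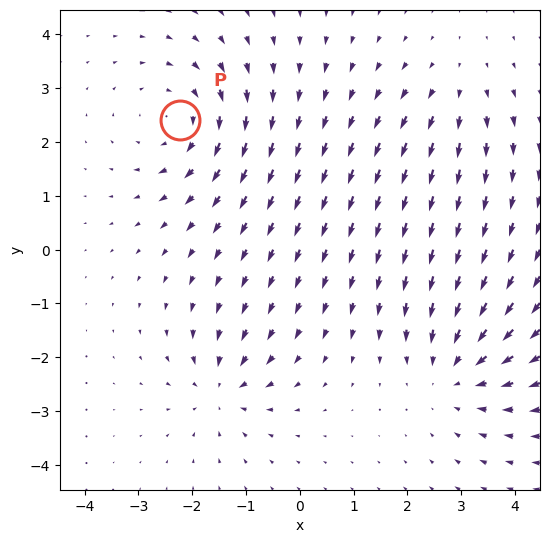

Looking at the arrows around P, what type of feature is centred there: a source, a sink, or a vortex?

vortex

At P (-2.2, 2.4) the arrows circulate clockwise. Divergence ≈0, curl about -4 — near-zero divergence with nonzero curl is a vortex.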